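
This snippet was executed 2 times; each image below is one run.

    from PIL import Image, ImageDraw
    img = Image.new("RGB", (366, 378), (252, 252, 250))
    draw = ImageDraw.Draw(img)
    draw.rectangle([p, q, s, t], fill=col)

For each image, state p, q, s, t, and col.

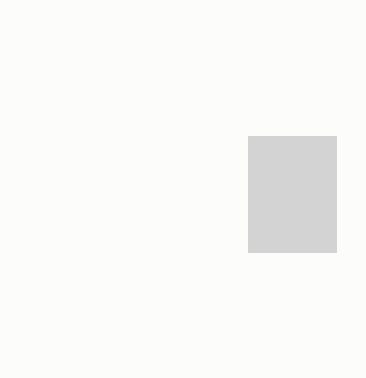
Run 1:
p = 248, q = 136, s = 336, t = 252, col = 'lightgray'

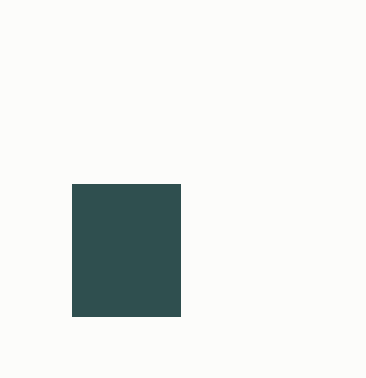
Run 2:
p = 72
q = 184
s = 180
t = 316
col = 'darkslategray'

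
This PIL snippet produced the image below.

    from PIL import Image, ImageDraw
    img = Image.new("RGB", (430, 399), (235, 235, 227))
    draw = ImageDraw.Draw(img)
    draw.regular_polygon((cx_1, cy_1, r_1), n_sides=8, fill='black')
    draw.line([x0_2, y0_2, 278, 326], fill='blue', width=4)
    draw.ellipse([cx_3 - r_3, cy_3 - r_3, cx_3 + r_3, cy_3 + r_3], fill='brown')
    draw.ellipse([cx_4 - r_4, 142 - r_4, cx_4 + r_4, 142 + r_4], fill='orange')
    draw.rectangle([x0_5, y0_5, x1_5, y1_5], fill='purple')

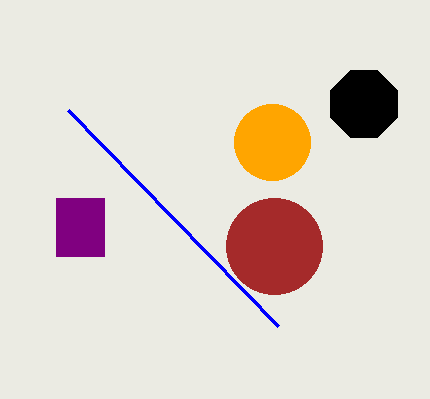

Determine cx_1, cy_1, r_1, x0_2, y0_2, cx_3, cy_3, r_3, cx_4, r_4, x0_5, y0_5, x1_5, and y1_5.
cx_1 = 364, cy_1 = 104, r_1 = 36, x0_2 = 68, y0_2 = 110, cx_3 = 274, cy_3 = 246, r_3 = 48, cx_4 = 272, r_4 = 38, x0_5 = 56, y0_5 = 198, x1_5 = 104, y1_5 = 256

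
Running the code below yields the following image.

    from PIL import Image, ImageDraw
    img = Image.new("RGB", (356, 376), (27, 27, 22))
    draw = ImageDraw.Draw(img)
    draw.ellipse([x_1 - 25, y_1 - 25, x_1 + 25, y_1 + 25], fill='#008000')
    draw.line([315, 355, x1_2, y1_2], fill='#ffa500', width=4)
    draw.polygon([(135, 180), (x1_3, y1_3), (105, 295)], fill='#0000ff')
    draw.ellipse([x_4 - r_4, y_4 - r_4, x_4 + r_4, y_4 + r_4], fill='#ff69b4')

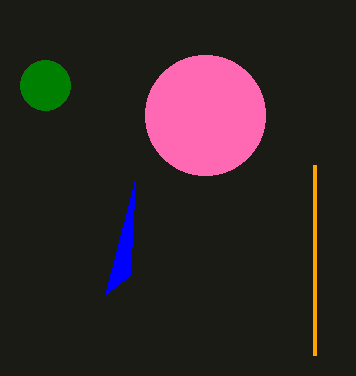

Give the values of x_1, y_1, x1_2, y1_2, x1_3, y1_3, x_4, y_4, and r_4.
x_1 = 45, y_1 = 85, x1_2 = 315, y1_2 = 165, x1_3 = 130, y1_3 = 275, x_4 = 205, y_4 = 115, r_4 = 60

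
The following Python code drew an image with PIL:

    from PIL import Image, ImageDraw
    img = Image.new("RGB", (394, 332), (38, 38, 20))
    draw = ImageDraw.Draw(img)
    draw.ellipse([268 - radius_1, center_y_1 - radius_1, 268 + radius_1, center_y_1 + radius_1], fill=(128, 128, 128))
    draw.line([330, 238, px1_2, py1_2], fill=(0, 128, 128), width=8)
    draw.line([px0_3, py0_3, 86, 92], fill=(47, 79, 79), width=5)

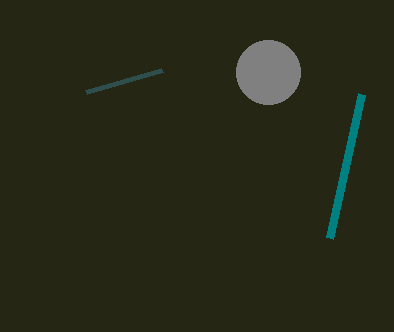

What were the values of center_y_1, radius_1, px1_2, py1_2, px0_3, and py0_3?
center_y_1 = 72
radius_1 = 32
px1_2 = 362
py1_2 = 94
px0_3 = 162
py0_3 = 70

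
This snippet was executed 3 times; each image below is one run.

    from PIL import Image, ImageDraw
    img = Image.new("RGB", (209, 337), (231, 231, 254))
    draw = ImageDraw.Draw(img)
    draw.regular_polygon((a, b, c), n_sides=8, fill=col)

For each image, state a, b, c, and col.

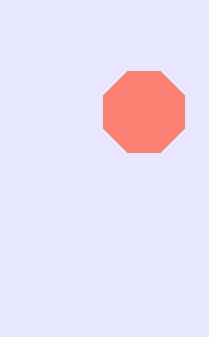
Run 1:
a = 144
b = 112
c = 44
col = 'salmon'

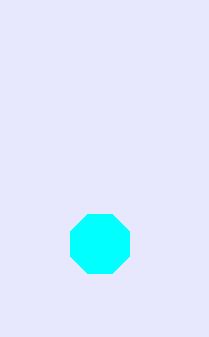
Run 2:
a = 100, b = 244, c = 32, col = 'cyan'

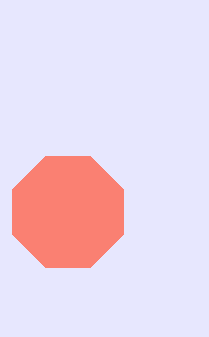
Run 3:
a = 68; b = 212; c = 60; col = 'salmon'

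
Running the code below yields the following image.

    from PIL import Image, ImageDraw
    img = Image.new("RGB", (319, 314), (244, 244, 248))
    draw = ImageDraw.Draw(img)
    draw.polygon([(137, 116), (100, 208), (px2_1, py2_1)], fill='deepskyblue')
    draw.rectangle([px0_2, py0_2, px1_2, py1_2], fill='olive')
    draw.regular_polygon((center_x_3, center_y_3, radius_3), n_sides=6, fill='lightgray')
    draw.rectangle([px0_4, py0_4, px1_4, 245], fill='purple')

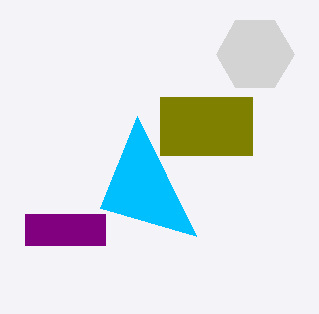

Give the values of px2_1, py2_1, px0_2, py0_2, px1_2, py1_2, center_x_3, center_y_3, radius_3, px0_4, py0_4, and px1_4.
px2_1 = 196, py2_1 = 236, px0_2 = 160, py0_2 = 97, px1_2 = 252, py1_2 = 155, center_x_3 = 255, center_y_3 = 54, radius_3 = 39, px0_4 = 25, py0_4 = 214, px1_4 = 105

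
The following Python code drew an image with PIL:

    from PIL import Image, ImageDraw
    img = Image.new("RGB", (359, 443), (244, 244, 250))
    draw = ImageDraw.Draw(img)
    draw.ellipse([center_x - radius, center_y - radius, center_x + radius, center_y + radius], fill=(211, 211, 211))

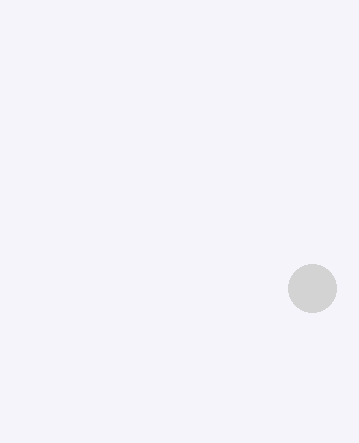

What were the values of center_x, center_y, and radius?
center_x = 312
center_y = 288
radius = 24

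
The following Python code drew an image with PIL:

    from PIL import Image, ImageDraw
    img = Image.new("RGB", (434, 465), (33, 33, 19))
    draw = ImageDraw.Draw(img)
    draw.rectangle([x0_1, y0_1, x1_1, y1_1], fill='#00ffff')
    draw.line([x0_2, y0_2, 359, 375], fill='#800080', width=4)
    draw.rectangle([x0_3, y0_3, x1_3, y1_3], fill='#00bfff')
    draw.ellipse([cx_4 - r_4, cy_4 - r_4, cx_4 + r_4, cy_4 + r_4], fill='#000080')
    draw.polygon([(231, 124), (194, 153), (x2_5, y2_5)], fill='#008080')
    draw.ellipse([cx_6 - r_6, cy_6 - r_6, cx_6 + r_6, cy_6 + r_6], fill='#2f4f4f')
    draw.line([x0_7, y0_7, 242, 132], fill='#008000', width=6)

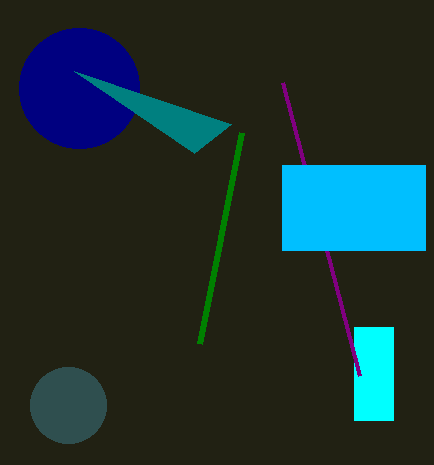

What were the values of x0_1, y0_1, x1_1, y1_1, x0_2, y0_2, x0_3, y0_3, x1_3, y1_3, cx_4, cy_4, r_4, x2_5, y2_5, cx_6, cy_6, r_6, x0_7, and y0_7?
x0_1 = 354; y0_1 = 327; x1_1 = 393; y1_1 = 420; x0_2 = 282; y0_2 = 82; x0_3 = 282; y0_3 = 165; x1_3 = 425; y1_3 = 250; cx_4 = 79; cy_4 = 88; r_4 = 60; x2_5 = 74; y2_5 = 71; cx_6 = 68; cy_6 = 405; r_6 = 38; x0_7 = 200; y0_7 = 343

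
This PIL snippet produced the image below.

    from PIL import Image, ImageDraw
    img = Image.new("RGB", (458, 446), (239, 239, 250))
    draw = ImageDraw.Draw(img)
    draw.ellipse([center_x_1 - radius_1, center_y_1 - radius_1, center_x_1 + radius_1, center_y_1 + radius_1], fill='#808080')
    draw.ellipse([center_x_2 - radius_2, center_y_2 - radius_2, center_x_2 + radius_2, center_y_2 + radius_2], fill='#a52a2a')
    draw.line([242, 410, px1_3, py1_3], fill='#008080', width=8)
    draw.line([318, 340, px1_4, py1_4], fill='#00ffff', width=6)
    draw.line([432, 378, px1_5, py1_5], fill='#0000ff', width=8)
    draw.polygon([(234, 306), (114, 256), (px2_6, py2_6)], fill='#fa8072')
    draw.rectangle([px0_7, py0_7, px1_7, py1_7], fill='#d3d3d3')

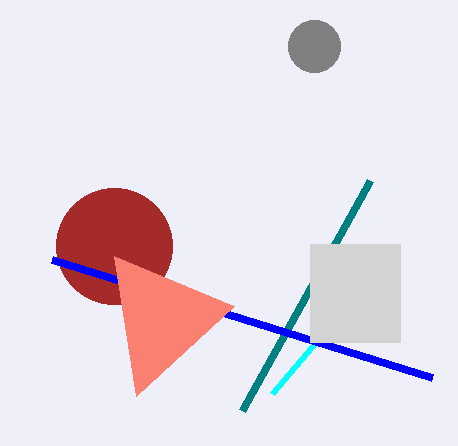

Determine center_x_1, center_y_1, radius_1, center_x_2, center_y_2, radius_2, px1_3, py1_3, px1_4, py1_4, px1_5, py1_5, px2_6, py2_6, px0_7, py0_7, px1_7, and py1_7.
center_x_1 = 314
center_y_1 = 46
radius_1 = 26
center_x_2 = 114
center_y_2 = 246
radius_2 = 58
px1_3 = 370
py1_3 = 180
px1_4 = 272
py1_4 = 394
px1_5 = 52
py1_5 = 260
px2_6 = 136
py2_6 = 396
px0_7 = 310
py0_7 = 244
px1_7 = 400
py1_7 = 342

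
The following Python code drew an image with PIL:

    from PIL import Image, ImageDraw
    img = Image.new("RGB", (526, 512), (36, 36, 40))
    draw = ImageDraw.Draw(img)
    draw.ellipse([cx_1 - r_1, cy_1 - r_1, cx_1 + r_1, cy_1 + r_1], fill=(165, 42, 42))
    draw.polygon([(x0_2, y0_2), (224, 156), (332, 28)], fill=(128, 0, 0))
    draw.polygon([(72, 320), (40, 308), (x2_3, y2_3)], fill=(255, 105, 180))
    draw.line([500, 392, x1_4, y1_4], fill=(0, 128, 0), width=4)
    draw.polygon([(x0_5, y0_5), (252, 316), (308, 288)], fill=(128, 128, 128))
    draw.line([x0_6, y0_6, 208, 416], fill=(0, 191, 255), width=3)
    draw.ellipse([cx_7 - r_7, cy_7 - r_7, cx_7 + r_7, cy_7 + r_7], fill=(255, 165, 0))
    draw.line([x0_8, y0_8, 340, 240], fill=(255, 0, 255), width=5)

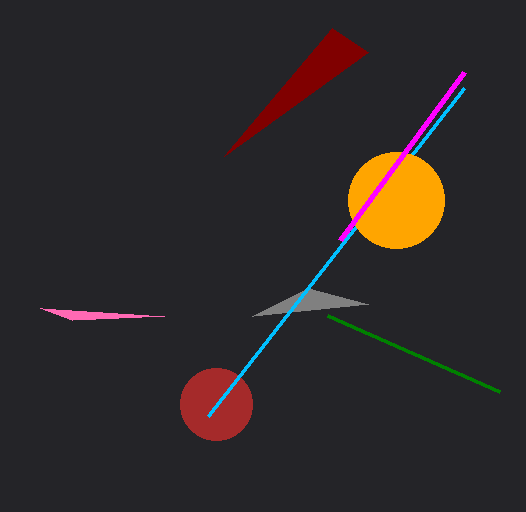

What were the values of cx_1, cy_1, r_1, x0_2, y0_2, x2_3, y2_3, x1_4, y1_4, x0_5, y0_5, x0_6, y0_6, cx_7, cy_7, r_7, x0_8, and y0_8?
cx_1 = 216, cy_1 = 404, r_1 = 36, x0_2 = 368, y0_2 = 52, x2_3 = 164, y2_3 = 316, x1_4 = 328, y1_4 = 316, x0_5 = 368, y0_5 = 304, x0_6 = 464, y0_6 = 88, cx_7 = 396, cy_7 = 200, r_7 = 48, x0_8 = 464, y0_8 = 72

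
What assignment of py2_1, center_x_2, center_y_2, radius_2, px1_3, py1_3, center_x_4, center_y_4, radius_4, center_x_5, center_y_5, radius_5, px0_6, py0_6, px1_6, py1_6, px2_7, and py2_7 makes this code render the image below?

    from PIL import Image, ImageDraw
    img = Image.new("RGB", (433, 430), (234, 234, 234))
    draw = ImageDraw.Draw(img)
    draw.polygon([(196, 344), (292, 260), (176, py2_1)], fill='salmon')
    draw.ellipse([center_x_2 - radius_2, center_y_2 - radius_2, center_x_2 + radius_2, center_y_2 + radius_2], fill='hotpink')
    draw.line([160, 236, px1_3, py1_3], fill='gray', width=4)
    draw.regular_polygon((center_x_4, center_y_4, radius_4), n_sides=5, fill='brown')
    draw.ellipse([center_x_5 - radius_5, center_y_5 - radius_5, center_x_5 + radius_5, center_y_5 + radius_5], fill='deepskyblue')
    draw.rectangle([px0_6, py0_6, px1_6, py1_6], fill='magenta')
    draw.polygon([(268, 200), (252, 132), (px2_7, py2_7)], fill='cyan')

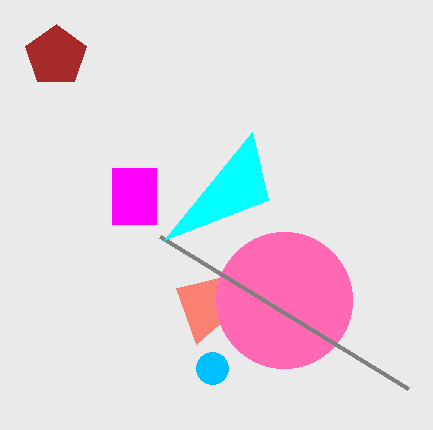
py2_1 = 288
center_x_2 = 284
center_y_2 = 300
radius_2 = 68
px1_3 = 408
py1_3 = 388
center_x_4 = 56
center_y_4 = 56
radius_4 = 32
center_x_5 = 212
center_y_5 = 368
radius_5 = 16
px0_6 = 112
py0_6 = 168
px1_6 = 156
py1_6 = 224
px2_7 = 164
py2_7 = 240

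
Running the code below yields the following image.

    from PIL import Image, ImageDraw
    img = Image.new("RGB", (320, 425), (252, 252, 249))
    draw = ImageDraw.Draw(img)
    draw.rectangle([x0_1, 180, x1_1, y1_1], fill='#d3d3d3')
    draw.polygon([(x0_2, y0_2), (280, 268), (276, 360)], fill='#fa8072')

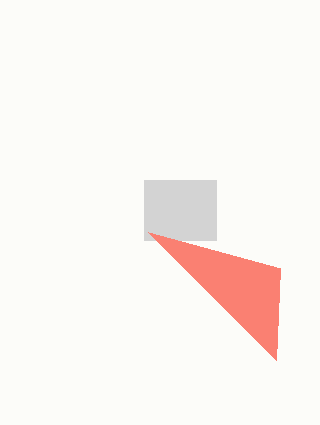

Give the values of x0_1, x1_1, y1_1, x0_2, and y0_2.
x0_1 = 144; x1_1 = 216; y1_1 = 240; x0_2 = 148; y0_2 = 232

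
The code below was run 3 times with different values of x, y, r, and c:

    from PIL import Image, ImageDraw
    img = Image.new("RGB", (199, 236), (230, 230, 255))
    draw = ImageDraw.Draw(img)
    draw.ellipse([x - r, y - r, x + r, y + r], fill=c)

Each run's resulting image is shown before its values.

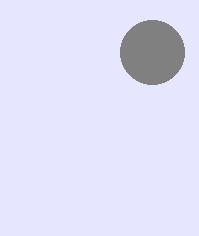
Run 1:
x = 152; y = 52; r = 32; c = 'gray'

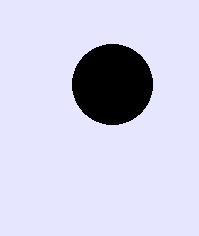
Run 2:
x = 112; y = 84; r = 40; c = 'black'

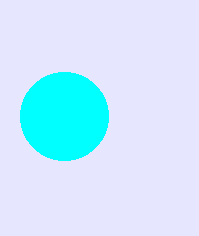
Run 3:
x = 64; y = 116; r = 44; c = 'cyan'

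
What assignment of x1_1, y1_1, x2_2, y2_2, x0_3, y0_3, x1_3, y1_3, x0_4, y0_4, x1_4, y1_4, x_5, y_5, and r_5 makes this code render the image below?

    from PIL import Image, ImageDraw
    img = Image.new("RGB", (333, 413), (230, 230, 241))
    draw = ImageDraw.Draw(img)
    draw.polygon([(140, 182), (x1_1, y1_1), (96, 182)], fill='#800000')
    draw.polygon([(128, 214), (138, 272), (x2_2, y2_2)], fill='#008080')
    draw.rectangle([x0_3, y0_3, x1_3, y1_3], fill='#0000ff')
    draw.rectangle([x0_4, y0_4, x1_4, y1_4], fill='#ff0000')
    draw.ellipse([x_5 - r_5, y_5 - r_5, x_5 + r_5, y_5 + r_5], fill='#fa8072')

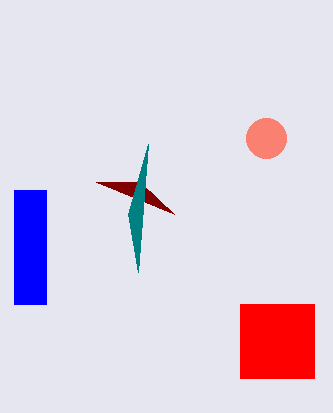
x1_1 = 174, y1_1 = 214, x2_2 = 148, y2_2 = 144, x0_3 = 14, y0_3 = 190, x1_3 = 46, y1_3 = 304, x0_4 = 240, y0_4 = 304, x1_4 = 314, y1_4 = 378, x_5 = 266, y_5 = 138, r_5 = 20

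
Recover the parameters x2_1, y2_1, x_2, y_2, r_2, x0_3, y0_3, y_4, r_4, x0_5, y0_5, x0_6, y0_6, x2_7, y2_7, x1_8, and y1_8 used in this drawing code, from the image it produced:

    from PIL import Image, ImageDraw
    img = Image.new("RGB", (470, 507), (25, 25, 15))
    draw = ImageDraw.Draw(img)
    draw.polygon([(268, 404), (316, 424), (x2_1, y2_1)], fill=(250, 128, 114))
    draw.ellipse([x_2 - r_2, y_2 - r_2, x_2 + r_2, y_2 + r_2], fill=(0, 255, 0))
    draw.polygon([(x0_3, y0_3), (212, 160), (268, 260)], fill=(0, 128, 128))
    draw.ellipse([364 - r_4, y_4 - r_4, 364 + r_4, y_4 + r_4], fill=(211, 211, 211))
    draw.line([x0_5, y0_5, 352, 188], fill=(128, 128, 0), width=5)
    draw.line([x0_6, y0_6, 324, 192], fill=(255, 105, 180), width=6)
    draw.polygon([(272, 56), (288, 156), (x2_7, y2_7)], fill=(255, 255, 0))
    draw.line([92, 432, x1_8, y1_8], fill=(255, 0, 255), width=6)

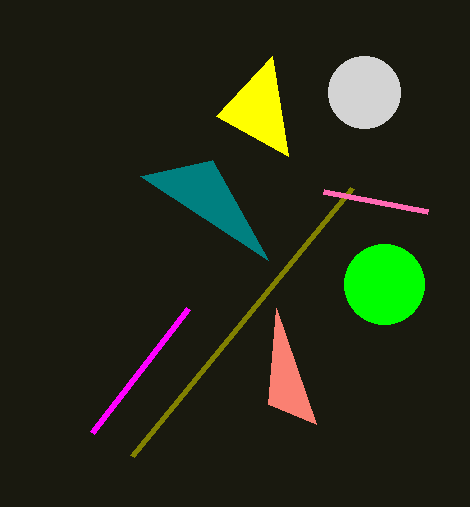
x2_1 = 276, y2_1 = 308, x_2 = 384, y_2 = 284, r_2 = 40, x0_3 = 140, y0_3 = 176, y_4 = 92, r_4 = 36, x0_5 = 132, y0_5 = 456, x0_6 = 428, y0_6 = 212, x2_7 = 216, y2_7 = 116, x1_8 = 188, y1_8 = 308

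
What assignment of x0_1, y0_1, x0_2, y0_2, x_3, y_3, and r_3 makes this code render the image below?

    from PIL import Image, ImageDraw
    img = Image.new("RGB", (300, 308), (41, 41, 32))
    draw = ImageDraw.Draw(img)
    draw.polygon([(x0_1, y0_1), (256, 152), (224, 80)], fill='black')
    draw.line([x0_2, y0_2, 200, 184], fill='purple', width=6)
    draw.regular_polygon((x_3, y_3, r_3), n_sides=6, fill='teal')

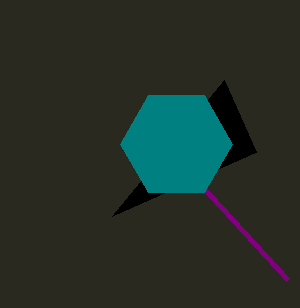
x0_1 = 112
y0_1 = 216
x0_2 = 288
y0_2 = 280
x_3 = 176
y_3 = 144
r_3 = 56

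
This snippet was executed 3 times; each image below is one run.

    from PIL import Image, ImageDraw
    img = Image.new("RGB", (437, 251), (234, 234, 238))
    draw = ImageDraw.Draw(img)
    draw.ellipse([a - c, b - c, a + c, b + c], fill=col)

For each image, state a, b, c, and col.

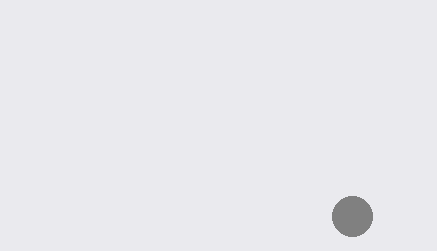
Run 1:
a = 352, b = 216, c = 20, col = 'gray'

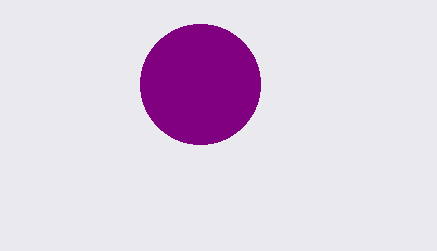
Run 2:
a = 200; b = 84; c = 60; col = 'purple'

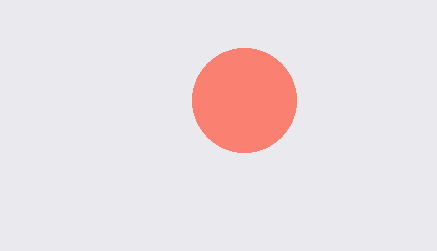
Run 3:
a = 244, b = 100, c = 52, col = 'salmon'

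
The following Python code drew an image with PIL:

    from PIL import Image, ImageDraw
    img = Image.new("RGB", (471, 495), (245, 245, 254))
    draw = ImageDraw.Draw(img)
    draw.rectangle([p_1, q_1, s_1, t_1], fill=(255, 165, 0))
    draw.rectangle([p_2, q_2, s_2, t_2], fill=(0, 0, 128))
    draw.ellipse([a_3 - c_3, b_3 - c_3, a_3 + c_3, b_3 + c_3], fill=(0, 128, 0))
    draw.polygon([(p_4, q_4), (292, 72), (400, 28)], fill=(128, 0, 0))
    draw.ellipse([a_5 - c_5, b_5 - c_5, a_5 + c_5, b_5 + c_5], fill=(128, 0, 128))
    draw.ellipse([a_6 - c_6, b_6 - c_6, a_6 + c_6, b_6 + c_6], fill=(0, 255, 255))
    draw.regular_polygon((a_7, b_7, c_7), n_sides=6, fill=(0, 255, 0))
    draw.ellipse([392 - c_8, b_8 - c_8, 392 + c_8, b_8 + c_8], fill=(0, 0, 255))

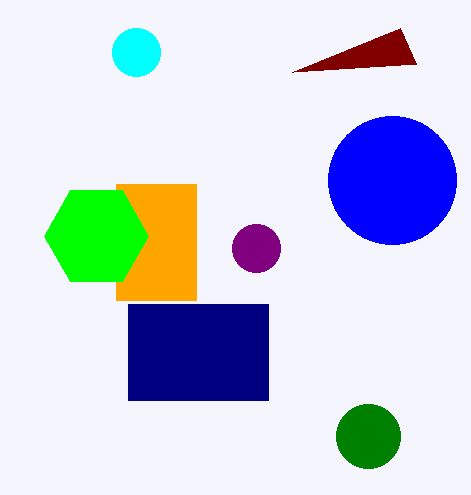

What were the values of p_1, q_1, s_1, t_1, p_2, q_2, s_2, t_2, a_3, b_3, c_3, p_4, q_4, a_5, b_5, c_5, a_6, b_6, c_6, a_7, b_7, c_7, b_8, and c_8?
p_1 = 116; q_1 = 184; s_1 = 196; t_1 = 300; p_2 = 128; q_2 = 304; s_2 = 268; t_2 = 400; a_3 = 368; b_3 = 436; c_3 = 32; p_4 = 416; q_4 = 64; a_5 = 256; b_5 = 248; c_5 = 24; a_6 = 136; b_6 = 52; c_6 = 24; a_7 = 96; b_7 = 236; c_7 = 52; b_8 = 180; c_8 = 64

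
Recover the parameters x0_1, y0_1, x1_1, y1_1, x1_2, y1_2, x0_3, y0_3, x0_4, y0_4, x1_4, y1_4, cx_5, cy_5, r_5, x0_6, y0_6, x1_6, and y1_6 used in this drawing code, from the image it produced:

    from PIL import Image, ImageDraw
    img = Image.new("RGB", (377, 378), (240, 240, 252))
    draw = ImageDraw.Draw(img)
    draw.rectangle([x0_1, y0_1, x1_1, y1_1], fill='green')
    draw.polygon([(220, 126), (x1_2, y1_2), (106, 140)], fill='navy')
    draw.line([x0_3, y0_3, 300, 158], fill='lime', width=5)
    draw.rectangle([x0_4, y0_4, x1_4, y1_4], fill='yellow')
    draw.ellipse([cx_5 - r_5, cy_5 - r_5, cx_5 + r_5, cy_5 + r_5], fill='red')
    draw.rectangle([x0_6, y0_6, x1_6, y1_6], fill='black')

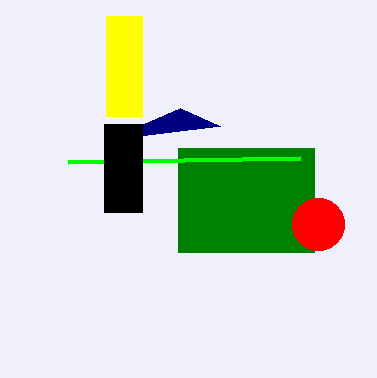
x0_1 = 178; y0_1 = 148; x1_1 = 314; y1_1 = 252; x1_2 = 180; y1_2 = 108; x0_3 = 68; y0_3 = 162; x0_4 = 106; y0_4 = 16; x1_4 = 142; y1_4 = 116; cx_5 = 318; cy_5 = 224; r_5 = 26; x0_6 = 104; y0_6 = 124; x1_6 = 142; y1_6 = 212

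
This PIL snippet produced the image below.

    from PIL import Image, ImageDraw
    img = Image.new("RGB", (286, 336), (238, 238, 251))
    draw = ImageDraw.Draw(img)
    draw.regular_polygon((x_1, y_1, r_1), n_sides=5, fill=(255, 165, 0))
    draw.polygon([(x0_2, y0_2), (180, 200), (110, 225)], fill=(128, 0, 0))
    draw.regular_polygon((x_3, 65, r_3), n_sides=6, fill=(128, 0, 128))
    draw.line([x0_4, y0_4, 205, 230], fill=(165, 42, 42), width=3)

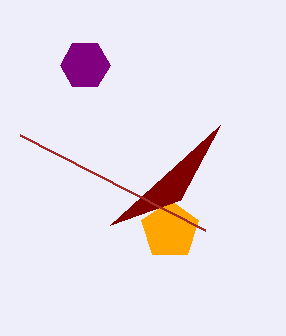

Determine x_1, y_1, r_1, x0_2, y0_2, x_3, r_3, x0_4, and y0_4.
x_1 = 170
y_1 = 230
r_1 = 30
x0_2 = 220
y0_2 = 125
x_3 = 85
r_3 = 25
x0_4 = 20
y0_4 = 135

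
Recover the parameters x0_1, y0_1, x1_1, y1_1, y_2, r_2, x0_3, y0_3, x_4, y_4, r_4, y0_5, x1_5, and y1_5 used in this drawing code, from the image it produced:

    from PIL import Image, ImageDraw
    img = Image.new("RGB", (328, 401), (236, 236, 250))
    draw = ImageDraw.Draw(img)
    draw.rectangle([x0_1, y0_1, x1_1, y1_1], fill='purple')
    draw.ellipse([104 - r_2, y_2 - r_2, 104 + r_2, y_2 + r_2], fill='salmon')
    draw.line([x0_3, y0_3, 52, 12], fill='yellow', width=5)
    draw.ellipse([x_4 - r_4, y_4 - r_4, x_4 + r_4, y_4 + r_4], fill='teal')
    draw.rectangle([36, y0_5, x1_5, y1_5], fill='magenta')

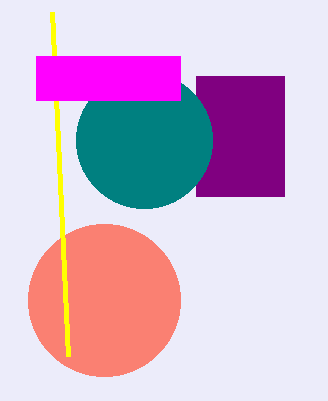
x0_1 = 196, y0_1 = 76, x1_1 = 284, y1_1 = 196, y_2 = 300, r_2 = 76, x0_3 = 68, y0_3 = 356, x_4 = 144, y_4 = 140, r_4 = 68, y0_5 = 56, x1_5 = 180, y1_5 = 100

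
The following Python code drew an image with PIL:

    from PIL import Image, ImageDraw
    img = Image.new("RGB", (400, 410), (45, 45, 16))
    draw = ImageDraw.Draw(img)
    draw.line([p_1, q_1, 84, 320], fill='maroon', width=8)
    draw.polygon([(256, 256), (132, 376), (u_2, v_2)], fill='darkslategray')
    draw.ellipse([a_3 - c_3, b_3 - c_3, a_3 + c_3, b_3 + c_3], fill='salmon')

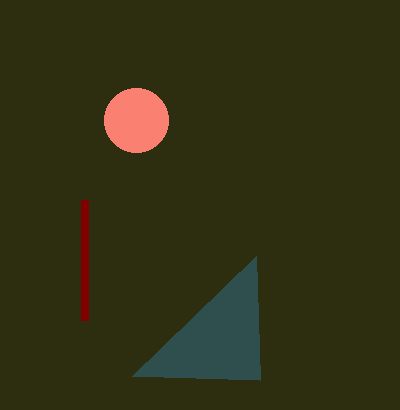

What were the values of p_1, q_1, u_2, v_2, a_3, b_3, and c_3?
p_1 = 84, q_1 = 200, u_2 = 260, v_2 = 380, a_3 = 136, b_3 = 120, c_3 = 32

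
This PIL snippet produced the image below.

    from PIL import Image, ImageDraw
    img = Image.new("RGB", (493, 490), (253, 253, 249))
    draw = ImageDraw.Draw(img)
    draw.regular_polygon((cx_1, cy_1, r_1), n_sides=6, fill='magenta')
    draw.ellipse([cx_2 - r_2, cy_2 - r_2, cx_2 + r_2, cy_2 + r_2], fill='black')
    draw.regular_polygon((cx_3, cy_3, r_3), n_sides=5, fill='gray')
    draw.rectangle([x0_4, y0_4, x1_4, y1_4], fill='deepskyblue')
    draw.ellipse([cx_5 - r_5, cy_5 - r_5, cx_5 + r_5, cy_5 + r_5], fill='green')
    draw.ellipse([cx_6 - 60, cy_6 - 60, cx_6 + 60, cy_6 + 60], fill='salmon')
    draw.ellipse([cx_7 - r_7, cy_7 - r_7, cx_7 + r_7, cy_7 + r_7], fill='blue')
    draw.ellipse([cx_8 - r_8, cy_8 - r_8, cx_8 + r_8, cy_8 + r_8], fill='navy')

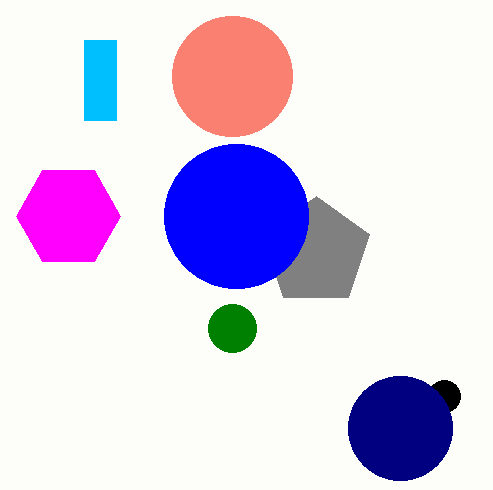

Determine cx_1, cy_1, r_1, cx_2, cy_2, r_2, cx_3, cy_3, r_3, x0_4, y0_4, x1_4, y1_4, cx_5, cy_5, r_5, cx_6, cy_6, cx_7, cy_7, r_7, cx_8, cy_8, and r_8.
cx_1 = 68; cy_1 = 216; r_1 = 52; cx_2 = 444; cy_2 = 396; r_2 = 16; cx_3 = 316; cy_3 = 252; r_3 = 56; x0_4 = 84; y0_4 = 40; x1_4 = 116; y1_4 = 120; cx_5 = 232; cy_5 = 328; r_5 = 24; cx_6 = 232; cy_6 = 76; cx_7 = 236; cy_7 = 216; r_7 = 72; cx_8 = 400; cy_8 = 428; r_8 = 52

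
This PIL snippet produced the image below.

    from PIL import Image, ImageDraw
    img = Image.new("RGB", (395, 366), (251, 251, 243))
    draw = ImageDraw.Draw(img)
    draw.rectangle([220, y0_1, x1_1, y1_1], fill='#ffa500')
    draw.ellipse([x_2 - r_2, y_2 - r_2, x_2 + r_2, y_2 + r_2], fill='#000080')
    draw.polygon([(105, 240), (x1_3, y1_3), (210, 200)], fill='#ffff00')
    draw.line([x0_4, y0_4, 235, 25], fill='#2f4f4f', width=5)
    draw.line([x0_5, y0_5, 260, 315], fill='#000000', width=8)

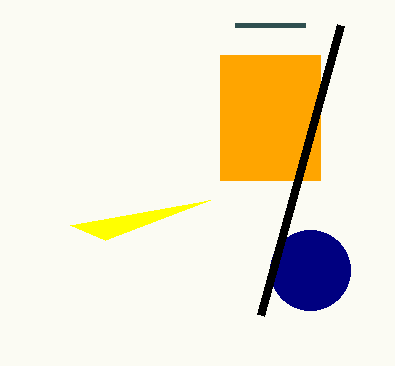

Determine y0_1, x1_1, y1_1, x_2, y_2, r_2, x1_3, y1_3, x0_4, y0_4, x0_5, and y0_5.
y0_1 = 55, x1_1 = 320, y1_1 = 180, x_2 = 310, y_2 = 270, r_2 = 40, x1_3 = 70, y1_3 = 225, x0_4 = 305, y0_4 = 25, x0_5 = 340, y0_5 = 25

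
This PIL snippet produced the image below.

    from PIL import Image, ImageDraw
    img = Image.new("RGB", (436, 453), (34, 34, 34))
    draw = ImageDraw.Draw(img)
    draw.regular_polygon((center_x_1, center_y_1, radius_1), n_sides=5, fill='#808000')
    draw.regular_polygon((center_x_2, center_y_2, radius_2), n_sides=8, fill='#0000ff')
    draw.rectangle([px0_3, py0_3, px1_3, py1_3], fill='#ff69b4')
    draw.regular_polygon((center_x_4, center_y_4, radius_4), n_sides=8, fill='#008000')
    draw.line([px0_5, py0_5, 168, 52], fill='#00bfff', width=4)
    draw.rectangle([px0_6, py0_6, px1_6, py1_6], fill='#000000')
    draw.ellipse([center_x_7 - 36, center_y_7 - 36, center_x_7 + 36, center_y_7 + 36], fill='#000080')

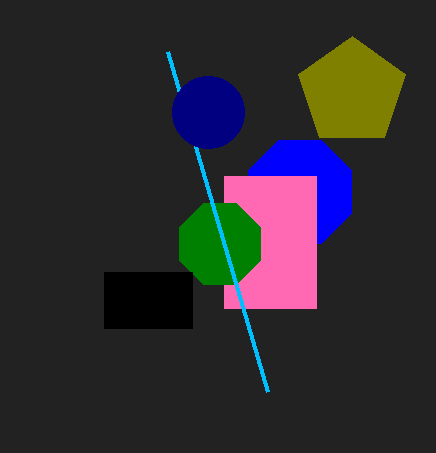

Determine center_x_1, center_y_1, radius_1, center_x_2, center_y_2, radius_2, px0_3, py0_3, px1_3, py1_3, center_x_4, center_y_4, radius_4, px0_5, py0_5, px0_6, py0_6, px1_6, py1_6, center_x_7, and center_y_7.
center_x_1 = 352; center_y_1 = 92; radius_1 = 56; center_x_2 = 300; center_y_2 = 192; radius_2 = 56; px0_3 = 224; py0_3 = 176; px1_3 = 316; py1_3 = 308; center_x_4 = 220; center_y_4 = 244; radius_4 = 44; px0_5 = 268; py0_5 = 392; px0_6 = 104; py0_6 = 272; px1_6 = 192; py1_6 = 328; center_x_7 = 208; center_y_7 = 112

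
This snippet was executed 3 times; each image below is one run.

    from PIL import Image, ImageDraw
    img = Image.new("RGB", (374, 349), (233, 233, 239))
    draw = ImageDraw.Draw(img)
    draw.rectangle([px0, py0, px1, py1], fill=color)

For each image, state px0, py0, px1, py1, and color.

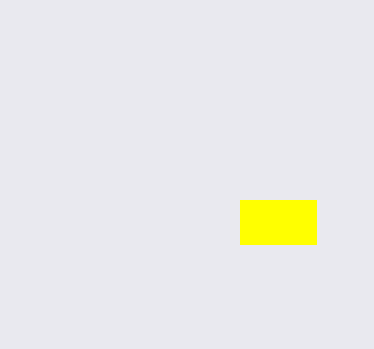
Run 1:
px0 = 240, py0 = 200, px1 = 316, py1 = 244, color = 'yellow'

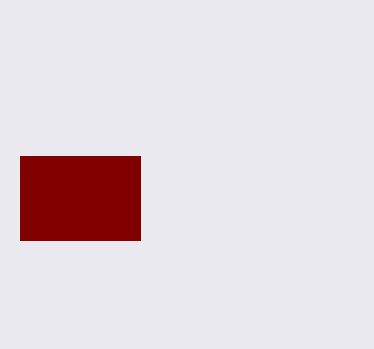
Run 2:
px0 = 20, py0 = 156, px1 = 140, py1 = 240, color = 'maroon'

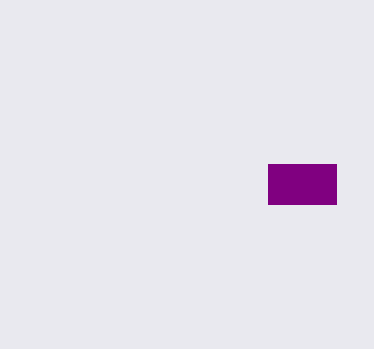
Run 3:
px0 = 268, py0 = 164, px1 = 336, py1 = 204, color = 'purple'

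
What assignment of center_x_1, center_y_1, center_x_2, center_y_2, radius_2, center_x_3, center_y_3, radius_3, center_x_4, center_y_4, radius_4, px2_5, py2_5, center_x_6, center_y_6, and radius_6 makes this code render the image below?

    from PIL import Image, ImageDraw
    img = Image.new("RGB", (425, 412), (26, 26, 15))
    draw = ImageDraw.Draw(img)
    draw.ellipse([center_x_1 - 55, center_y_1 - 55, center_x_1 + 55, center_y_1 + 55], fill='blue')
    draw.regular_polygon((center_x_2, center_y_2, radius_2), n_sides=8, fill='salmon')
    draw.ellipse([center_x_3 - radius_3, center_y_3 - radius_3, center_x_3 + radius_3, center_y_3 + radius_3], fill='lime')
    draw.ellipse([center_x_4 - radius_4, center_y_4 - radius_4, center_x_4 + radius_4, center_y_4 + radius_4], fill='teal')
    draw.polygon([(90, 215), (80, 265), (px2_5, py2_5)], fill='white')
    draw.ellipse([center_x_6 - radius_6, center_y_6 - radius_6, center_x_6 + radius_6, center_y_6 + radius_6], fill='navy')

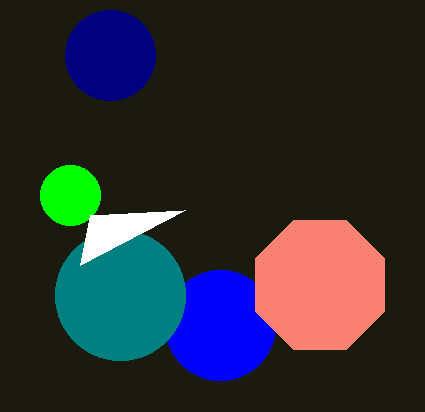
center_x_1 = 220, center_y_1 = 325, center_x_2 = 320, center_y_2 = 285, radius_2 = 70, center_x_3 = 70, center_y_3 = 195, radius_3 = 30, center_x_4 = 120, center_y_4 = 295, radius_4 = 65, px2_5 = 185, py2_5 = 210, center_x_6 = 110, center_y_6 = 55, radius_6 = 45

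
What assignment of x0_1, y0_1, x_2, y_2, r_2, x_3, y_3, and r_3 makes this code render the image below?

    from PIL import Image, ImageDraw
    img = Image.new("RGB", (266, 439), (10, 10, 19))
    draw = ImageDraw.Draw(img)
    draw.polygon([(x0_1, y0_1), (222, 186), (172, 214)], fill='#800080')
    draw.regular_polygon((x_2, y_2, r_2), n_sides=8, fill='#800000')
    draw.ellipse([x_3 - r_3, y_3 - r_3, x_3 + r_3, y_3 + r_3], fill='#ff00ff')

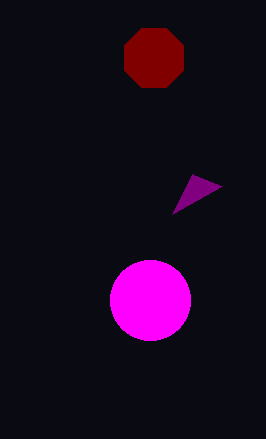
x0_1 = 192
y0_1 = 174
x_2 = 154
y_2 = 58
r_2 = 32
x_3 = 150
y_3 = 300
r_3 = 40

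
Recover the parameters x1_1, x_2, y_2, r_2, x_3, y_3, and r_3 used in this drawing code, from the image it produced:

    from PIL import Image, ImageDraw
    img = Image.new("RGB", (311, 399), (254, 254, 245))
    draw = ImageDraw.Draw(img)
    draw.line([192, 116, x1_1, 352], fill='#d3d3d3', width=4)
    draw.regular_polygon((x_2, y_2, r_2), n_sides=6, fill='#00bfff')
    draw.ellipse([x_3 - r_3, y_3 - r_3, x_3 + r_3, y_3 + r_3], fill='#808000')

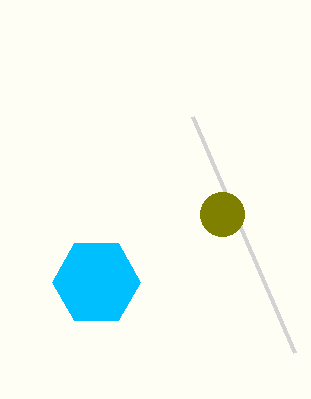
x1_1 = 294
x_2 = 96
y_2 = 282
r_2 = 44
x_3 = 222
y_3 = 214
r_3 = 22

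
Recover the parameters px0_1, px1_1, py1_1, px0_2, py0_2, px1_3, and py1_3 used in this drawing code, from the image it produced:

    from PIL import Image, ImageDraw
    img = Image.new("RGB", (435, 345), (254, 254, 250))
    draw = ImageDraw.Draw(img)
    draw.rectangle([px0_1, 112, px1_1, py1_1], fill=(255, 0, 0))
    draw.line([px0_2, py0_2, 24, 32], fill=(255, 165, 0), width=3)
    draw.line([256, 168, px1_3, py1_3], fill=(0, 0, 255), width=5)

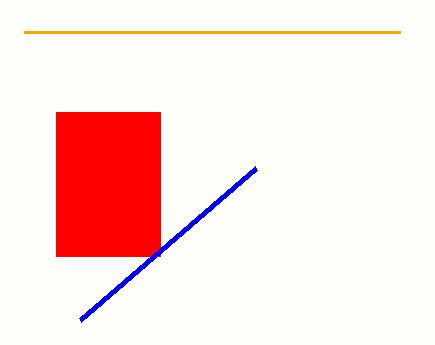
px0_1 = 56; px1_1 = 160; py1_1 = 256; px0_2 = 400; py0_2 = 32; px1_3 = 80; py1_3 = 320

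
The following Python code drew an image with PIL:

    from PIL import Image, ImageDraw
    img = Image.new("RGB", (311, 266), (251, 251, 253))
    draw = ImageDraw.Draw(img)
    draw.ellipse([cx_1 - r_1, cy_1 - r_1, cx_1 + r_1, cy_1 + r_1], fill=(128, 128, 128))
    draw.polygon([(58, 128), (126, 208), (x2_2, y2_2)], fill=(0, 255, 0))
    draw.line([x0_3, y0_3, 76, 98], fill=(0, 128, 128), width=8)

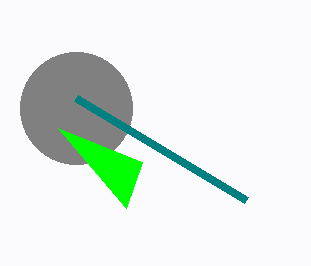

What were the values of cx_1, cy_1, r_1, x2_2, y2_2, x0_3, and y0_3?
cx_1 = 76
cy_1 = 108
r_1 = 56
x2_2 = 142
y2_2 = 162
x0_3 = 246
y0_3 = 200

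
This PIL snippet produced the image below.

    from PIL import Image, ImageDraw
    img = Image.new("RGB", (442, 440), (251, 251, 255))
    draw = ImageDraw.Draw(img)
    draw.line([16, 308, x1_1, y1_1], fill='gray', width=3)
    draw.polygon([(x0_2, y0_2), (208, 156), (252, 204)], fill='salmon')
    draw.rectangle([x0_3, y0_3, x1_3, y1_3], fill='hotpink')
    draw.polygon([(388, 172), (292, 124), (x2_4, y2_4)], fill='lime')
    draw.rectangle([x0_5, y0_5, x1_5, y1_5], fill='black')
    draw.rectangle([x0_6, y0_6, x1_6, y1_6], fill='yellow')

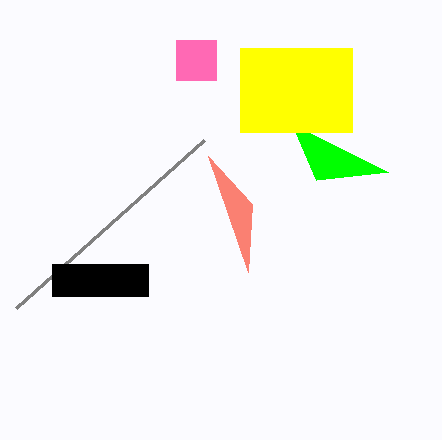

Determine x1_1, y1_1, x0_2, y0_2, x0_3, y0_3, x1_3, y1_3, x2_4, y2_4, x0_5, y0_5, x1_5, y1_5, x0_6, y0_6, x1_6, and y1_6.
x1_1 = 204, y1_1 = 140, x0_2 = 248, y0_2 = 272, x0_3 = 176, y0_3 = 40, x1_3 = 216, y1_3 = 80, x2_4 = 316, y2_4 = 180, x0_5 = 52, y0_5 = 264, x1_5 = 148, y1_5 = 296, x0_6 = 240, y0_6 = 48, x1_6 = 352, y1_6 = 132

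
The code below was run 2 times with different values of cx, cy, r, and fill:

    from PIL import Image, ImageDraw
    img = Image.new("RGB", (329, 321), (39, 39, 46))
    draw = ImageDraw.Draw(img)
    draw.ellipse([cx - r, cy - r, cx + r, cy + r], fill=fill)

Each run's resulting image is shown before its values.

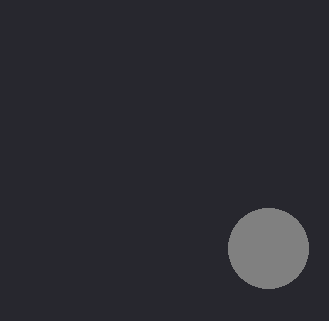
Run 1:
cx = 268
cy = 248
r = 40
fill = 'gray'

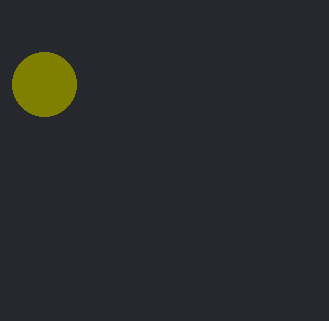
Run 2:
cx = 44, cy = 84, r = 32, fill = 'olive'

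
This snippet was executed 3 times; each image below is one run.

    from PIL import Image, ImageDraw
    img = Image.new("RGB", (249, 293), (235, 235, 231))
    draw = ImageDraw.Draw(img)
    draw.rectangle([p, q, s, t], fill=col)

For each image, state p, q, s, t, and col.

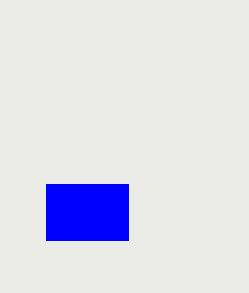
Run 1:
p = 46; q = 184; s = 128; t = 240; col = 'blue'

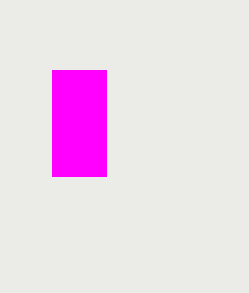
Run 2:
p = 52; q = 70; s = 106; t = 176; col = 'magenta'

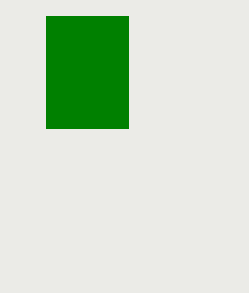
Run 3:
p = 46
q = 16
s = 128
t = 128
col = 'green'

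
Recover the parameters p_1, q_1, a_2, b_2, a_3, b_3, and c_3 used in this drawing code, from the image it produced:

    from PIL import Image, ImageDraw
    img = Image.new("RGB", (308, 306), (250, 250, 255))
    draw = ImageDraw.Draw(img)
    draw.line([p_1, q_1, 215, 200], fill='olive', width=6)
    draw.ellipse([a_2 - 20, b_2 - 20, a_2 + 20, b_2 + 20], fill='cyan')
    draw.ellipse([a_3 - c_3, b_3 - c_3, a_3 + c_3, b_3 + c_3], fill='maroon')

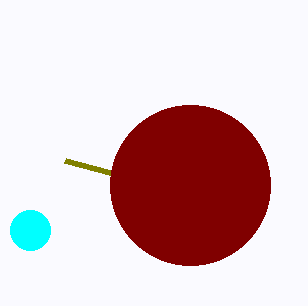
p_1 = 65; q_1 = 160; a_2 = 30; b_2 = 230; a_3 = 190; b_3 = 185; c_3 = 80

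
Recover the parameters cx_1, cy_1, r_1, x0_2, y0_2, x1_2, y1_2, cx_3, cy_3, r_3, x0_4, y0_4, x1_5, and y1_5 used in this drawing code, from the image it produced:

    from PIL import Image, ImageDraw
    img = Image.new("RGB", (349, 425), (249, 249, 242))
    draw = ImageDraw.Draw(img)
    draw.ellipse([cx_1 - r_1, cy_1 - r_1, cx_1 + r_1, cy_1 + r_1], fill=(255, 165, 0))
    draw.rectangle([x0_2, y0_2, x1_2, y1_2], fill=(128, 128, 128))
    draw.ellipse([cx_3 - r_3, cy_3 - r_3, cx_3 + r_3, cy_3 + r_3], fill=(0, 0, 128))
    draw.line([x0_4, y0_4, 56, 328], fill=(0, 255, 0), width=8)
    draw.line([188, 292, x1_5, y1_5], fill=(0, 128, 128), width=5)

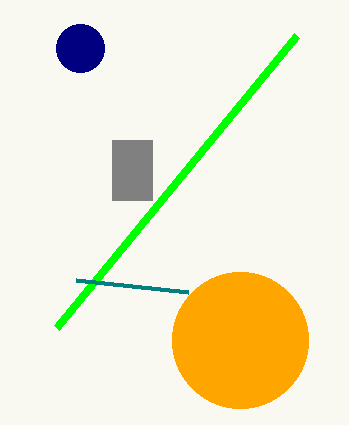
cx_1 = 240; cy_1 = 340; r_1 = 68; x0_2 = 112; y0_2 = 140; x1_2 = 152; y1_2 = 200; cx_3 = 80; cy_3 = 48; r_3 = 24; x0_4 = 296; y0_4 = 36; x1_5 = 76; y1_5 = 280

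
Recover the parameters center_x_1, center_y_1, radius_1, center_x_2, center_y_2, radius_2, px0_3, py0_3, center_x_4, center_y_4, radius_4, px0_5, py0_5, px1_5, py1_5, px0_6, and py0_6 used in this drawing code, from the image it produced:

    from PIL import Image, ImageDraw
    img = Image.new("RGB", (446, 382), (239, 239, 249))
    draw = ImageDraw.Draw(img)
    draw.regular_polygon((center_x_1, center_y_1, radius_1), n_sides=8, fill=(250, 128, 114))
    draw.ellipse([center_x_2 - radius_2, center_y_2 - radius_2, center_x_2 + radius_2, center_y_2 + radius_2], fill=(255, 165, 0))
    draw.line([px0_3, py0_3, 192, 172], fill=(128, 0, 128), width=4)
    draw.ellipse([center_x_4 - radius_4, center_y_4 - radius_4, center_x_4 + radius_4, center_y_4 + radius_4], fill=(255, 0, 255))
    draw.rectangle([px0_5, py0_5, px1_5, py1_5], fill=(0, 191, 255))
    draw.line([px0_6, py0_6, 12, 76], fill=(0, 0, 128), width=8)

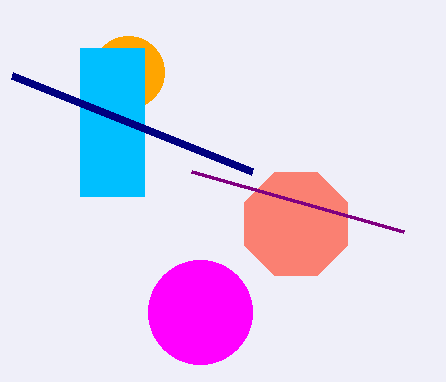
center_x_1 = 296; center_y_1 = 224; radius_1 = 56; center_x_2 = 128; center_y_2 = 72; radius_2 = 36; px0_3 = 404; py0_3 = 232; center_x_4 = 200; center_y_4 = 312; radius_4 = 52; px0_5 = 80; py0_5 = 48; px1_5 = 144; py1_5 = 196; px0_6 = 252; py0_6 = 172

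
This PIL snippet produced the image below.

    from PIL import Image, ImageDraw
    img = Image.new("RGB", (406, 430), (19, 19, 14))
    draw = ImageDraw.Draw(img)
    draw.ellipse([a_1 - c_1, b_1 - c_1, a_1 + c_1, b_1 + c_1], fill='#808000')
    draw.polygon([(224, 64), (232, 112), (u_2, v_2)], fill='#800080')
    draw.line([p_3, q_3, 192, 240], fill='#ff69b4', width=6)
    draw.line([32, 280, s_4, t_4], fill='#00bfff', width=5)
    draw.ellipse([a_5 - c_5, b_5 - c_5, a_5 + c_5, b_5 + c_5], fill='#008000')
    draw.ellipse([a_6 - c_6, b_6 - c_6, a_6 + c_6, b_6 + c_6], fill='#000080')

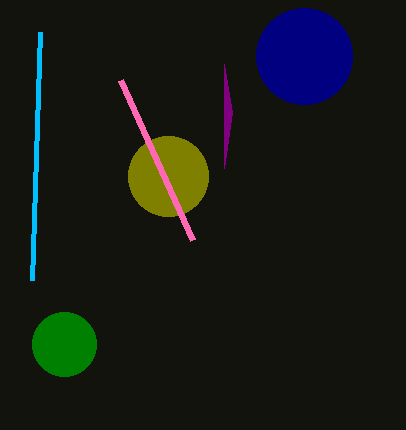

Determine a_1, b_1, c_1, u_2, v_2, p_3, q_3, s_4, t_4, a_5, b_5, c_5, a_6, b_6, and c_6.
a_1 = 168; b_1 = 176; c_1 = 40; u_2 = 224; v_2 = 168; p_3 = 120; q_3 = 80; s_4 = 40; t_4 = 32; a_5 = 64; b_5 = 344; c_5 = 32; a_6 = 304; b_6 = 56; c_6 = 48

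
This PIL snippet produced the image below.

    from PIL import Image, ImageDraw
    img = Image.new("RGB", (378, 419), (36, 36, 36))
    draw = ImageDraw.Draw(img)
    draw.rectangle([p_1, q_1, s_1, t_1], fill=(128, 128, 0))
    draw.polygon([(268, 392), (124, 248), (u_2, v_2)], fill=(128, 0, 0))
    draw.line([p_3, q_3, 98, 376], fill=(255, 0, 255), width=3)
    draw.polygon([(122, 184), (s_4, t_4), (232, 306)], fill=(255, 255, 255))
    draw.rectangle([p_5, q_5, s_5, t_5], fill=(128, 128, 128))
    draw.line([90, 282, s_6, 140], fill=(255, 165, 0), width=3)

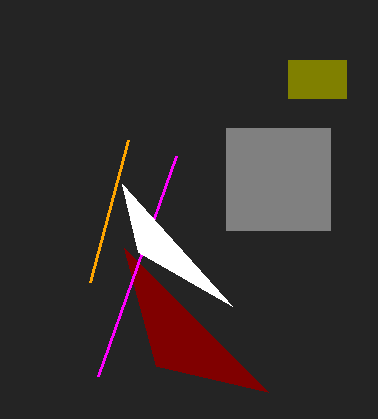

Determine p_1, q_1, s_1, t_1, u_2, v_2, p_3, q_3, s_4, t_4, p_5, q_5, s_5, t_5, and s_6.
p_1 = 288; q_1 = 60; s_1 = 346; t_1 = 98; u_2 = 156; v_2 = 366; p_3 = 176; q_3 = 156; s_4 = 138; t_4 = 252; p_5 = 226; q_5 = 128; s_5 = 330; t_5 = 230; s_6 = 128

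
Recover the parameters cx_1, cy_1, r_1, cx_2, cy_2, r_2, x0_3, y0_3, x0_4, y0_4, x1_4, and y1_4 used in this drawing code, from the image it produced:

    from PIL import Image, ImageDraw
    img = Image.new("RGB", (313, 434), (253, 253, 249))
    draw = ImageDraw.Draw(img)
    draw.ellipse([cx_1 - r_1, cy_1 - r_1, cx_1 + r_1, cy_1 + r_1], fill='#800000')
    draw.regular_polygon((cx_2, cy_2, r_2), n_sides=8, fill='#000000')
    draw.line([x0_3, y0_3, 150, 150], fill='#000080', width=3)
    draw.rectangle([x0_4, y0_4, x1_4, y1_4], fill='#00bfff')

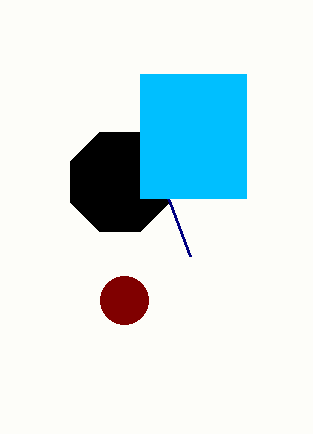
cx_1 = 124, cy_1 = 300, r_1 = 24, cx_2 = 120, cy_2 = 182, r_2 = 54, x0_3 = 190, y0_3 = 256, x0_4 = 140, y0_4 = 74, x1_4 = 246, y1_4 = 198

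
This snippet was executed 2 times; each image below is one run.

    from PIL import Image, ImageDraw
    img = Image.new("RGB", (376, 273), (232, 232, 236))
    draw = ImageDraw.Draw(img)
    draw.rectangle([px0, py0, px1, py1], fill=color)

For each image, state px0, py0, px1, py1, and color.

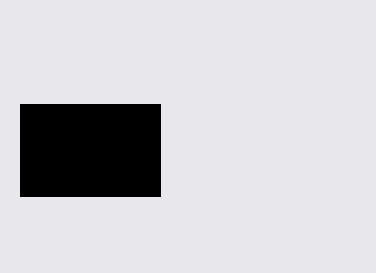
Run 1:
px0 = 20, py0 = 104, px1 = 160, py1 = 196, color = 'black'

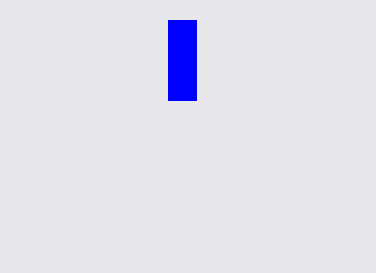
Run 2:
px0 = 168; py0 = 20; px1 = 196; py1 = 100; color = 'blue'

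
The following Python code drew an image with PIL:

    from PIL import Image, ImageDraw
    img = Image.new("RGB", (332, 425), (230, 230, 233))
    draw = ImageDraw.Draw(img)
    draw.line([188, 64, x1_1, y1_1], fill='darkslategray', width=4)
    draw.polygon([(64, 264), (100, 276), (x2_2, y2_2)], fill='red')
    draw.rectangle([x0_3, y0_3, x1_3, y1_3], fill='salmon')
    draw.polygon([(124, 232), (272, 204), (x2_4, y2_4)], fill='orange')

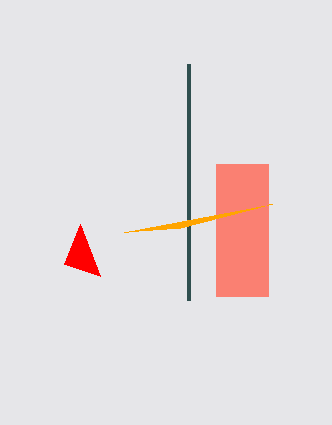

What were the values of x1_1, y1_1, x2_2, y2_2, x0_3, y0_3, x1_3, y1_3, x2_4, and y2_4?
x1_1 = 188, y1_1 = 300, x2_2 = 80, y2_2 = 224, x0_3 = 216, y0_3 = 164, x1_3 = 268, y1_3 = 296, x2_4 = 180, y2_4 = 228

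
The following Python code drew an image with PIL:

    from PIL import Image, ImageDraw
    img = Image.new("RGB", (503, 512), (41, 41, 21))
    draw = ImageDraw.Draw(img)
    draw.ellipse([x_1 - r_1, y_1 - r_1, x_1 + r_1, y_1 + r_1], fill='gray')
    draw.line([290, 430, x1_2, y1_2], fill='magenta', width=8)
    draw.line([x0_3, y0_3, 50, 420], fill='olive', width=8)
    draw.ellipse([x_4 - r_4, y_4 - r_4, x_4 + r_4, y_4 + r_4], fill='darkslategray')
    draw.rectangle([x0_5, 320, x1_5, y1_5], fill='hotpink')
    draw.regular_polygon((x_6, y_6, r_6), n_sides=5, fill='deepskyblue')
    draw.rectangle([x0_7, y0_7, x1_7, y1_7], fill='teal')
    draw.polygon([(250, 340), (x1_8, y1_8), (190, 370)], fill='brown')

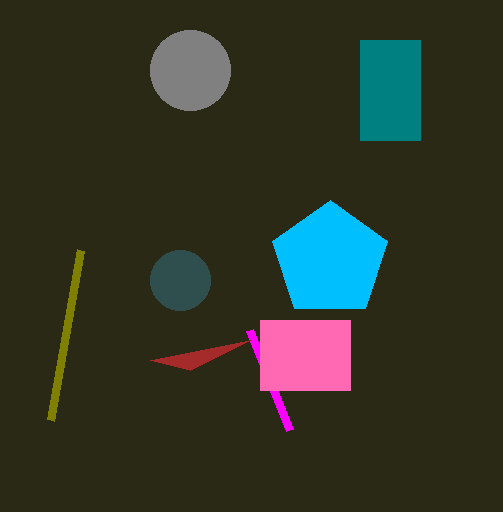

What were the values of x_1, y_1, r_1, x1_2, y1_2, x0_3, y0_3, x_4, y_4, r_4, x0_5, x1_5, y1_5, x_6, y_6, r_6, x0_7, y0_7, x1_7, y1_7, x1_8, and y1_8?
x_1 = 190, y_1 = 70, r_1 = 40, x1_2 = 250, y1_2 = 330, x0_3 = 80, y0_3 = 250, x_4 = 180, y_4 = 280, r_4 = 30, x0_5 = 260, x1_5 = 350, y1_5 = 390, x_6 = 330, y_6 = 260, r_6 = 60, x0_7 = 360, y0_7 = 40, x1_7 = 420, y1_7 = 140, x1_8 = 150, y1_8 = 360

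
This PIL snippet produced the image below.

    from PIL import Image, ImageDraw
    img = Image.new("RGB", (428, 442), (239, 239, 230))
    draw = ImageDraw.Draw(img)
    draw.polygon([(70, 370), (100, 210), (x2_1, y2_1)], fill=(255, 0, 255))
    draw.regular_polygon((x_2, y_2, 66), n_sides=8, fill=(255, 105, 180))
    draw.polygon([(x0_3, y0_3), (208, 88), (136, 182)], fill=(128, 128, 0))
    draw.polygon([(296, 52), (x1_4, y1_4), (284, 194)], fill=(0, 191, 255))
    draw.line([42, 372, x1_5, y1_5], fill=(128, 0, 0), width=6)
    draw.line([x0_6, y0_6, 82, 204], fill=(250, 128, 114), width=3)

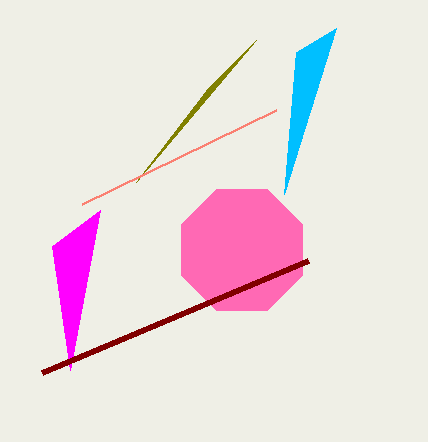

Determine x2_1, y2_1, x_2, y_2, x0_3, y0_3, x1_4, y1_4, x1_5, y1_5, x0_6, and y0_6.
x2_1 = 52
y2_1 = 246
x_2 = 242
y_2 = 250
x0_3 = 256
y0_3 = 40
x1_4 = 336
y1_4 = 28
x1_5 = 308
y1_5 = 260
x0_6 = 276
y0_6 = 110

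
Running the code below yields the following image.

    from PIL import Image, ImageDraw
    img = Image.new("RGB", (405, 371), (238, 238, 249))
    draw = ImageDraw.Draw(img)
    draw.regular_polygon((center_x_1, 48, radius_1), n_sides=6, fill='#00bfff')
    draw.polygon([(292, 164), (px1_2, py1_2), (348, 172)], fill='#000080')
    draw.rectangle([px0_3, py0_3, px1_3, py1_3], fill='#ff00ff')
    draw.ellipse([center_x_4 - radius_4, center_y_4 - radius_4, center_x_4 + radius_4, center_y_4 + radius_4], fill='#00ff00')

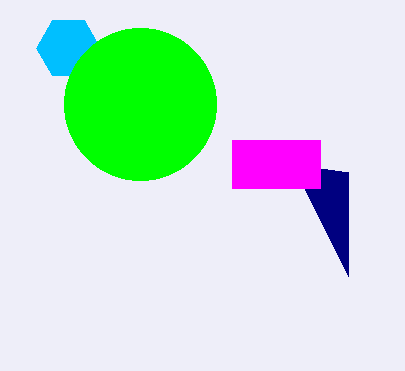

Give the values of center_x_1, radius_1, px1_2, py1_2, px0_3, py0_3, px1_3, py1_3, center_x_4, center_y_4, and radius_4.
center_x_1 = 68, radius_1 = 32, px1_2 = 348, py1_2 = 276, px0_3 = 232, py0_3 = 140, px1_3 = 320, py1_3 = 188, center_x_4 = 140, center_y_4 = 104, radius_4 = 76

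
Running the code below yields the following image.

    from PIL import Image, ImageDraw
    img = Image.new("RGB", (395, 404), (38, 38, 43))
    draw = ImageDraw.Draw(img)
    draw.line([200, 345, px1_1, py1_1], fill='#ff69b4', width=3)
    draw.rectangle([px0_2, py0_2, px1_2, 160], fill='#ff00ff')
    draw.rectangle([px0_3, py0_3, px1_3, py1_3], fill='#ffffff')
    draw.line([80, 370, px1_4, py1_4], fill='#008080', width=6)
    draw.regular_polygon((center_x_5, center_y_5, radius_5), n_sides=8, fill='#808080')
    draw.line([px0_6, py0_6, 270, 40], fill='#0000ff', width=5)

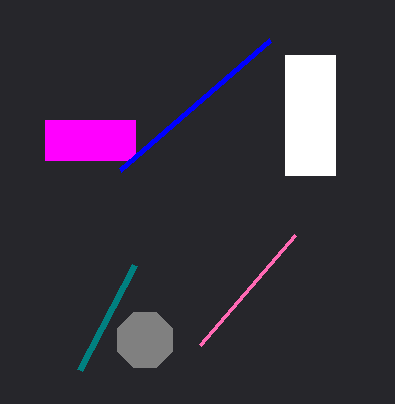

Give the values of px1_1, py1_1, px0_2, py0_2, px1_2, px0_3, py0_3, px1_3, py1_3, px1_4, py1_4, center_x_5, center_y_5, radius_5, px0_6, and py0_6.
px1_1 = 295
py1_1 = 235
px0_2 = 45
py0_2 = 120
px1_2 = 135
px0_3 = 285
py0_3 = 55
px1_3 = 335
py1_3 = 175
px1_4 = 135
py1_4 = 265
center_x_5 = 145
center_y_5 = 340
radius_5 = 30
px0_6 = 120
py0_6 = 170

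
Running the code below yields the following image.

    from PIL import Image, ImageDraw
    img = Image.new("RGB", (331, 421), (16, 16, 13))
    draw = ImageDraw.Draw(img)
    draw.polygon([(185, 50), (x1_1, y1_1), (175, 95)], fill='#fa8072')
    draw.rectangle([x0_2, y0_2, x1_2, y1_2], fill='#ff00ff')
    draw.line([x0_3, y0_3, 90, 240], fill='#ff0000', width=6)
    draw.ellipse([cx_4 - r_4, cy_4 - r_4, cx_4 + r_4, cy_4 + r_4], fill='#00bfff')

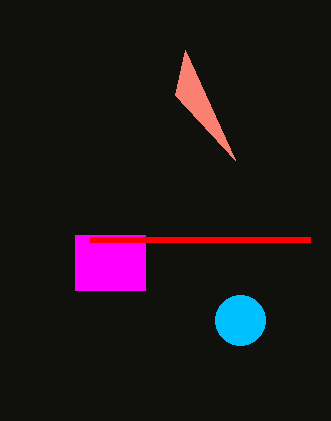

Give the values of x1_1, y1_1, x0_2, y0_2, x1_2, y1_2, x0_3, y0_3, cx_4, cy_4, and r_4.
x1_1 = 235, y1_1 = 160, x0_2 = 75, y0_2 = 235, x1_2 = 145, y1_2 = 290, x0_3 = 310, y0_3 = 240, cx_4 = 240, cy_4 = 320, r_4 = 25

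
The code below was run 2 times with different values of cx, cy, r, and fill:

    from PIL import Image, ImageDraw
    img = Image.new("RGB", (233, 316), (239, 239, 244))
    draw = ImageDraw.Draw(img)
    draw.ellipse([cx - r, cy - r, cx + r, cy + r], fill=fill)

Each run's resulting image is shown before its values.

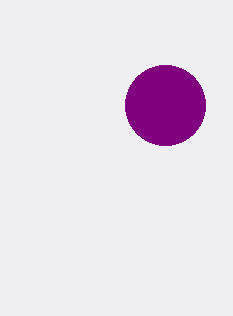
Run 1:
cx = 165, cy = 105, r = 40, fill = 'purple'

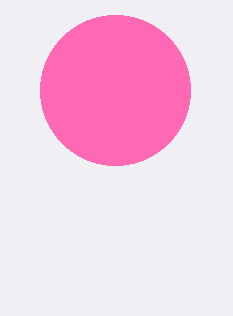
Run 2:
cx = 115, cy = 90, r = 75, fill = 'hotpink'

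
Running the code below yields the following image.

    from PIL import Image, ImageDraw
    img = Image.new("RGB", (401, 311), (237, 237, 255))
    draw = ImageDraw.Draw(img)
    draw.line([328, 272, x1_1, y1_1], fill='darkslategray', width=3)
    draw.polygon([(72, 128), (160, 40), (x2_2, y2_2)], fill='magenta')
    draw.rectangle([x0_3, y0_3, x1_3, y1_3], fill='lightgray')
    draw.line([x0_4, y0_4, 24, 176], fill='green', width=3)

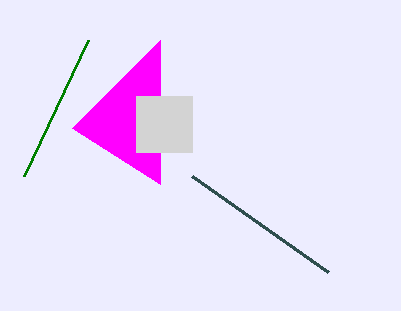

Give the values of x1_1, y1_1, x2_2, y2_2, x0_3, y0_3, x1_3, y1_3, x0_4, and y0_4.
x1_1 = 192
y1_1 = 176
x2_2 = 160
y2_2 = 184
x0_3 = 136
y0_3 = 96
x1_3 = 192
y1_3 = 152
x0_4 = 88
y0_4 = 40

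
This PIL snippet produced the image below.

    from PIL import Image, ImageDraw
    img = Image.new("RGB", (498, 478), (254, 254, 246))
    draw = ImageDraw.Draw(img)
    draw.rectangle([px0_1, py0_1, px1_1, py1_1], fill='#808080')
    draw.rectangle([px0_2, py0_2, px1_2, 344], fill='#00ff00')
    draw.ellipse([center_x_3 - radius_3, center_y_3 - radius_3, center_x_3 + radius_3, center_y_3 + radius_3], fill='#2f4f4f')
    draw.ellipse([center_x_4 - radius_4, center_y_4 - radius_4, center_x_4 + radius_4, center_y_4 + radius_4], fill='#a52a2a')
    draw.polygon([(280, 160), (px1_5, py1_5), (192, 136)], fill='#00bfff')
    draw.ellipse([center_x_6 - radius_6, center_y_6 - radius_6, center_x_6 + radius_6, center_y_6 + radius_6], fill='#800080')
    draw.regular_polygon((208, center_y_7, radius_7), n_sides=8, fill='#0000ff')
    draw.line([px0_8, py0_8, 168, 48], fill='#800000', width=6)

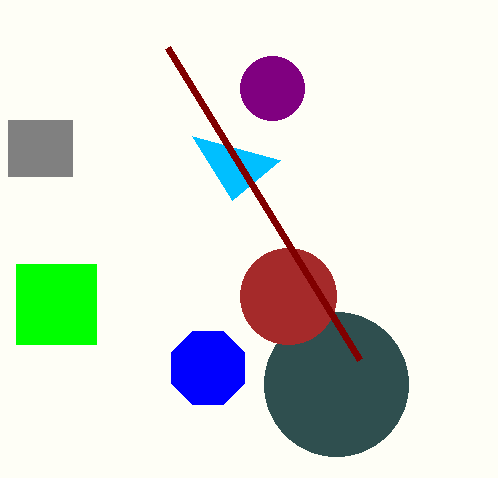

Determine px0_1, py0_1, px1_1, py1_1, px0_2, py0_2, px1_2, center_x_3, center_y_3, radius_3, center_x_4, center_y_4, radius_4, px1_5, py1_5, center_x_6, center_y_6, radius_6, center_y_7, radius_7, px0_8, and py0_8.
px0_1 = 8, py0_1 = 120, px1_1 = 72, py1_1 = 176, px0_2 = 16, py0_2 = 264, px1_2 = 96, center_x_3 = 336, center_y_3 = 384, radius_3 = 72, center_x_4 = 288, center_y_4 = 296, radius_4 = 48, px1_5 = 232, py1_5 = 200, center_x_6 = 272, center_y_6 = 88, radius_6 = 32, center_y_7 = 368, radius_7 = 40, px0_8 = 360, py0_8 = 360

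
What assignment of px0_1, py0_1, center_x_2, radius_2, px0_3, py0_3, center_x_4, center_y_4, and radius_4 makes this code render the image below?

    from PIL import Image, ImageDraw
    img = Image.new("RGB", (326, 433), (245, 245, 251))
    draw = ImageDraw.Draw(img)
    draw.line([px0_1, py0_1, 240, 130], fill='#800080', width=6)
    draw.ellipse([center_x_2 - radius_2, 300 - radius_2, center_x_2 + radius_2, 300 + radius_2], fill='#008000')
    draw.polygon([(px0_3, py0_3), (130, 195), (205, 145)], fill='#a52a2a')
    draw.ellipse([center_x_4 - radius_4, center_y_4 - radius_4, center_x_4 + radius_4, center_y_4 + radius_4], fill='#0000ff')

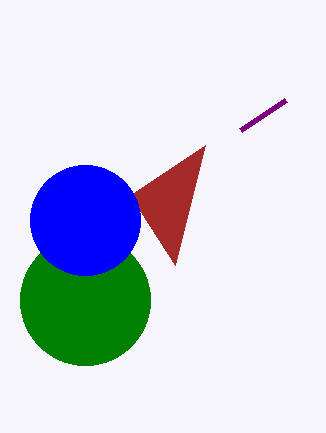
px0_1 = 285
py0_1 = 100
center_x_2 = 85
radius_2 = 65
px0_3 = 175
py0_3 = 265
center_x_4 = 85
center_y_4 = 220
radius_4 = 55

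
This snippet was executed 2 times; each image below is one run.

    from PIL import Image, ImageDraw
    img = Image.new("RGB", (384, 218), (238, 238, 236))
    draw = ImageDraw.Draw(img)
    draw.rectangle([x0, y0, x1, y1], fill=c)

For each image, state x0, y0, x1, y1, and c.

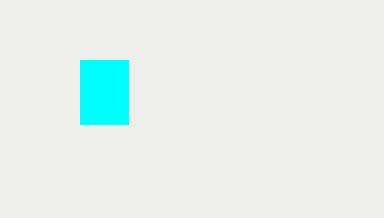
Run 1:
x0 = 80
y0 = 60
x1 = 128
y1 = 124
c = 'cyan'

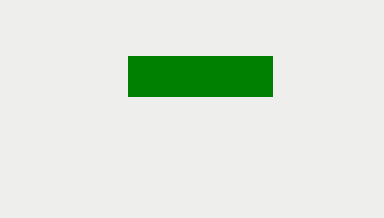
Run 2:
x0 = 128
y0 = 56
x1 = 272
y1 = 96
c = 'green'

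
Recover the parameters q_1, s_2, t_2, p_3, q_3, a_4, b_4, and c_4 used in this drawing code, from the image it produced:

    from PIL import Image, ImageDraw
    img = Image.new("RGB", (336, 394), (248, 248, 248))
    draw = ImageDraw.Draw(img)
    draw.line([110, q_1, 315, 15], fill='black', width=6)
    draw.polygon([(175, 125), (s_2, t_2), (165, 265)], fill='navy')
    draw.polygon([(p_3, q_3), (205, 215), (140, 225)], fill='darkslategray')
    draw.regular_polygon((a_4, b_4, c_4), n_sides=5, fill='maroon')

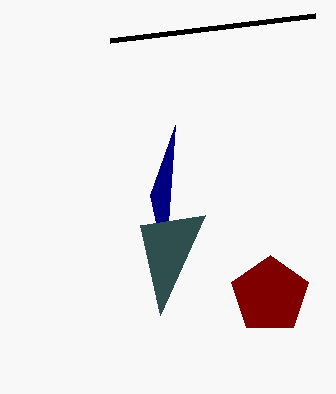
q_1 = 40; s_2 = 150; t_2 = 195; p_3 = 160; q_3 = 315; a_4 = 270; b_4 = 295; c_4 = 40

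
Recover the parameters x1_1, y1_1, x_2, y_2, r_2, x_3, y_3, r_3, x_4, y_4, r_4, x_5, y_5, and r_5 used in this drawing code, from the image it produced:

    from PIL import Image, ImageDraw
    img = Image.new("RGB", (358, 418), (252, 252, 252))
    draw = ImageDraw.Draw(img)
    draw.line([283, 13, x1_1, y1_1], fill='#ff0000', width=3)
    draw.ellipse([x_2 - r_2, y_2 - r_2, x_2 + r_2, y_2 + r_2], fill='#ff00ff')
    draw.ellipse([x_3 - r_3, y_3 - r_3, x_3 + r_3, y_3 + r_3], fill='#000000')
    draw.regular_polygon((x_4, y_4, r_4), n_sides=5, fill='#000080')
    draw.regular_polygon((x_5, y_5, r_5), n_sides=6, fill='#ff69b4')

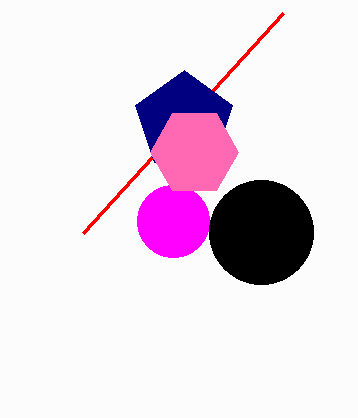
x1_1 = 83
y1_1 = 233
x_2 = 173
y_2 = 221
r_2 = 36
x_3 = 261
y_3 = 232
r_3 = 52
x_4 = 184
y_4 = 121
r_4 = 51
x_5 = 194
y_5 = 152
r_5 = 44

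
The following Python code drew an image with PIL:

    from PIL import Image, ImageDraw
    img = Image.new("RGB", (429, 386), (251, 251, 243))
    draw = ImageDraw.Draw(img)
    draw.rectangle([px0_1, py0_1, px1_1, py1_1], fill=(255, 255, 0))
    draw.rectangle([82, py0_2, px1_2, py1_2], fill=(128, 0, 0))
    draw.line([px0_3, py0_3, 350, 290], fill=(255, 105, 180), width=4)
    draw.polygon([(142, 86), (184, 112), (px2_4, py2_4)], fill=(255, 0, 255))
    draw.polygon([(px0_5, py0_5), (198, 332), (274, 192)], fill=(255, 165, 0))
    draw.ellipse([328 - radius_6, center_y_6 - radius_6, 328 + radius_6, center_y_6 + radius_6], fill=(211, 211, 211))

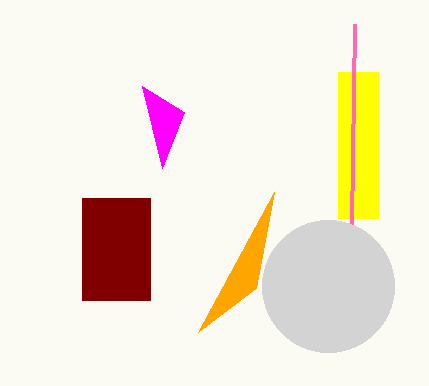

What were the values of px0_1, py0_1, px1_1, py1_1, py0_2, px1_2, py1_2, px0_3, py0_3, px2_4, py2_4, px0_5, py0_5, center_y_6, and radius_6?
px0_1 = 338
py0_1 = 72
px1_1 = 378
py1_1 = 218
py0_2 = 198
px1_2 = 150
py1_2 = 300
px0_3 = 354
py0_3 = 24
px2_4 = 162
py2_4 = 168
px0_5 = 256
py0_5 = 288
center_y_6 = 286
radius_6 = 66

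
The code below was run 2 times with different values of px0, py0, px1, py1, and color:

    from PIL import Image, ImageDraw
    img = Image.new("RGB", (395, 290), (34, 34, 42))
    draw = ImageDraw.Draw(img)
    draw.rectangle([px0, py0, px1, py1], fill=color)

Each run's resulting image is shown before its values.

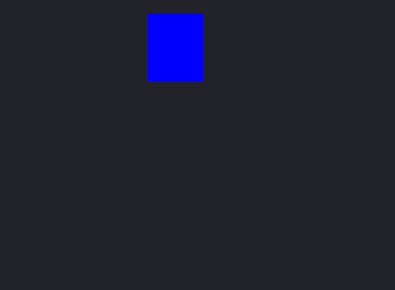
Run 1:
px0 = 148, py0 = 14, px1 = 202, py1 = 80, color = 'blue'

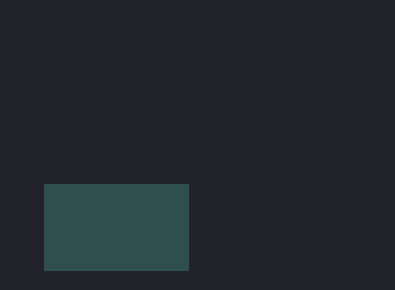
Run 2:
px0 = 44, py0 = 184, px1 = 188, py1 = 270, color = 'darkslategray'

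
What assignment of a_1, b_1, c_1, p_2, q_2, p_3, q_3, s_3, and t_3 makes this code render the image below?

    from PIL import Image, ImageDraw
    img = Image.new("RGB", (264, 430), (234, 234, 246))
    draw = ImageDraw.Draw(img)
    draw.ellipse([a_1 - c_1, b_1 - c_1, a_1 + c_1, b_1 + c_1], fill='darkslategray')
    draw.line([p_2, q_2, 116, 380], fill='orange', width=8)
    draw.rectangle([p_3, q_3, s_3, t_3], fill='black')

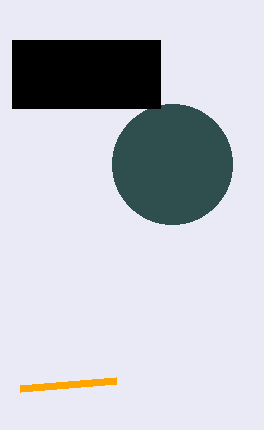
a_1 = 172
b_1 = 164
c_1 = 60
p_2 = 20
q_2 = 388
p_3 = 12
q_3 = 40
s_3 = 160
t_3 = 108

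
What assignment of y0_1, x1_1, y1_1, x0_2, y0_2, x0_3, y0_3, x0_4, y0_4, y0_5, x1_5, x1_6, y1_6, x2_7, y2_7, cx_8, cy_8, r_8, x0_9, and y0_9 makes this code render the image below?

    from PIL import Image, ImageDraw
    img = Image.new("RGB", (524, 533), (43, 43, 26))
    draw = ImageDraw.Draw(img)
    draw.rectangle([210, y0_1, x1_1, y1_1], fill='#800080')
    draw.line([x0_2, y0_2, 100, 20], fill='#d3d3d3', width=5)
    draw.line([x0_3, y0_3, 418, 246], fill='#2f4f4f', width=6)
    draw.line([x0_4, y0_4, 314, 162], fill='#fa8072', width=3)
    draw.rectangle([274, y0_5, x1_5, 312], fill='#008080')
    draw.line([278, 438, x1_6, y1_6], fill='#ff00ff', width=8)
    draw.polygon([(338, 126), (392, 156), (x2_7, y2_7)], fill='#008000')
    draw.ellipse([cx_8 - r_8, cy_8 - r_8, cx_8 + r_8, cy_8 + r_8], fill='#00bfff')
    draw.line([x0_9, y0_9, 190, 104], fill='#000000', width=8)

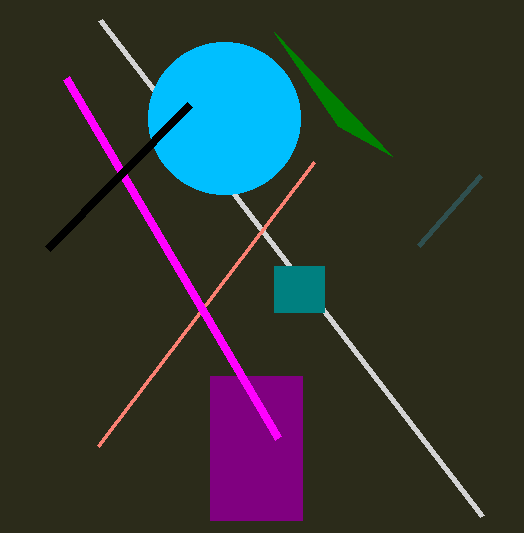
y0_1 = 376
x1_1 = 302
y1_1 = 520
x0_2 = 482
y0_2 = 516
x0_3 = 480
y0_3 = 176
x0_4 = 98
y0_4 = 446
y0_5 = 266
x1_5 = 324
x1_6 = 66
y1_6 = 78
x2_7 = 274
y2_7 = 32
cx_8 = 224
cy_8 = 118
r_8 = 76
x0_9 = 48
y0_9 = 248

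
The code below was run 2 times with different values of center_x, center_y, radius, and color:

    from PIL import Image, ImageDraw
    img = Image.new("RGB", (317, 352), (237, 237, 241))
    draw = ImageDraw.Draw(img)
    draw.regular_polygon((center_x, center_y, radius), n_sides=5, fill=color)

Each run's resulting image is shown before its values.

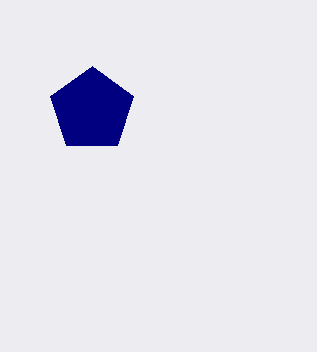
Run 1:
center_x = 92, center_y = 110, radius = 44, color = 'navy'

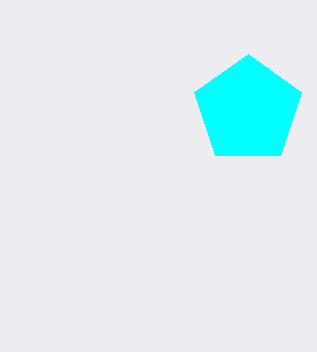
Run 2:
center_x = 248; center_y = 110; radius = 56; color = 'cyan'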